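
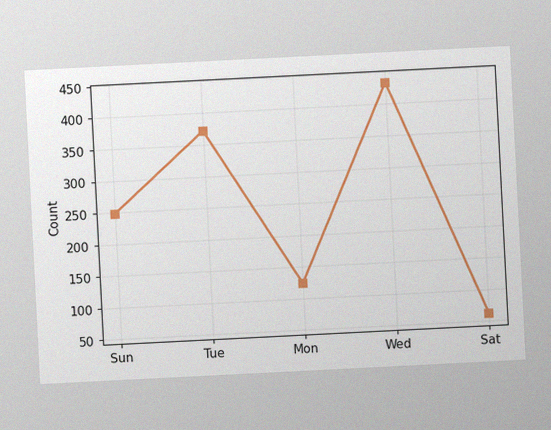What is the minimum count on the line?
The chart is tilted about 3° counter-clockwise, with some photo noise. The lowest point is at Sat, and reading across to the y-axis gives 62.

62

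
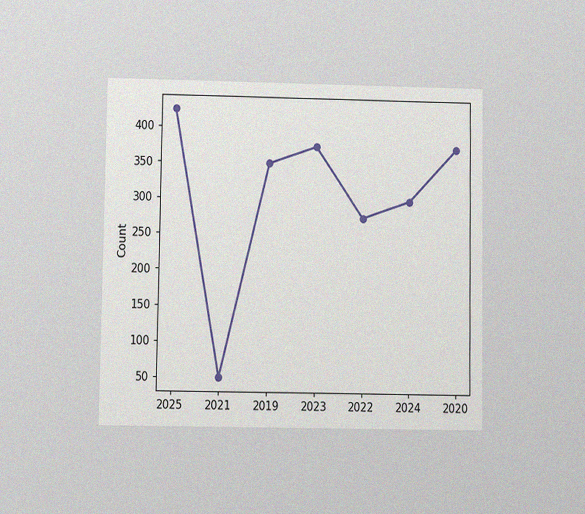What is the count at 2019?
The chart is viewed at a slight angle, with some photo noise. At 2019, the line is at 350.

350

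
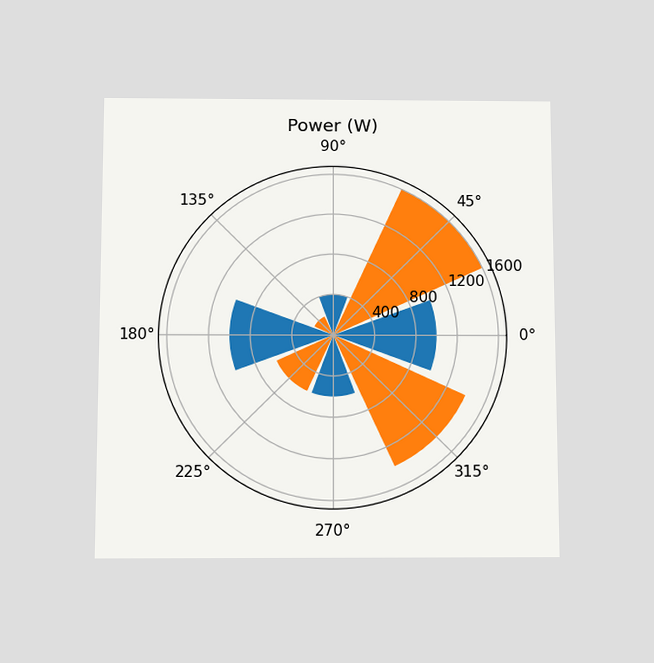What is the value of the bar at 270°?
The chart is viewed slightly from below. The bar at 270° reaches 600W on the radial axis.

600W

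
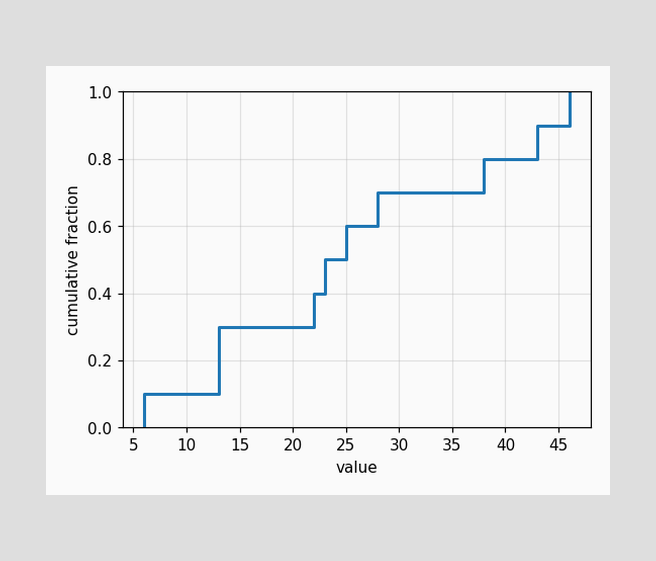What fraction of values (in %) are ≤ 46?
At x=46 the ECDF step is at 100%.

100%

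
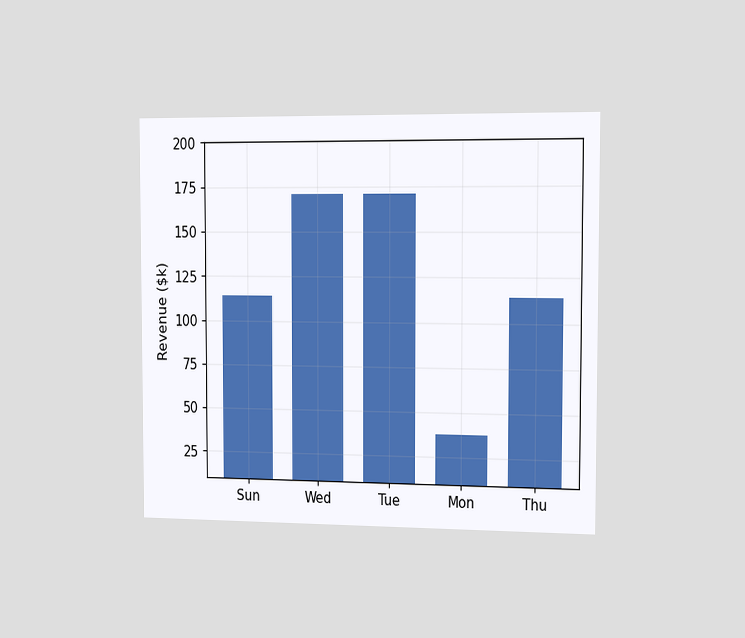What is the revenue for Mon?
The chart is viewed slightly from the right. Reading along the chart's y-axis, the Mon bar reaches $38k.

$38k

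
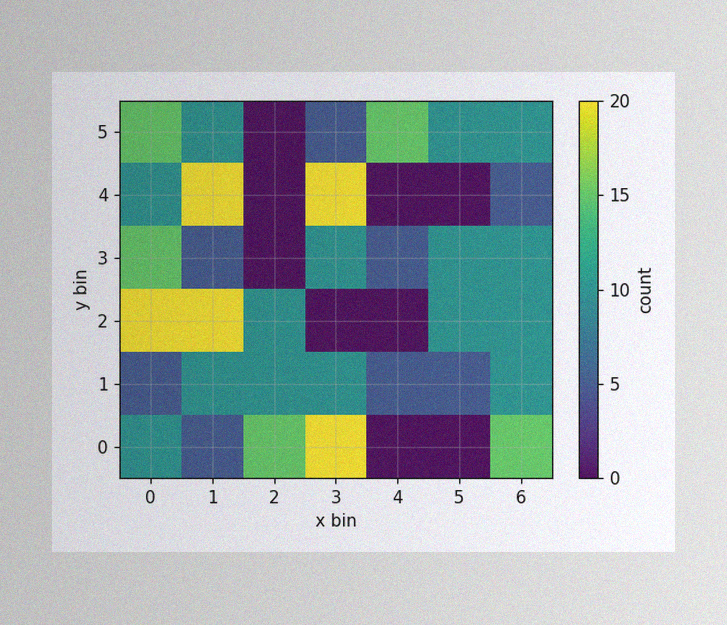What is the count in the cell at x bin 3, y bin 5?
5

The image has some photo noise and uneven lighting. Matching the cell (3, 5) against the colorbar gives 5.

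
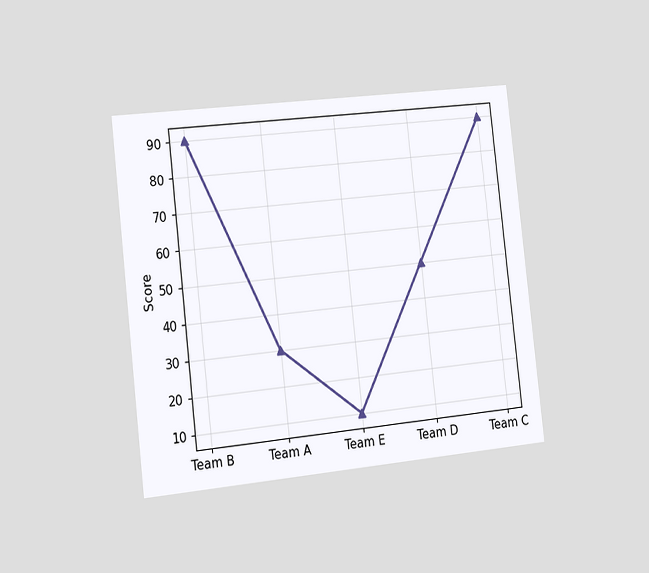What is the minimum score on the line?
The chart is tilted about 6° counter-clockwise and viewed slightly from the left. The lowest point is at Team E, and reading across to the y-axis gives 10.

10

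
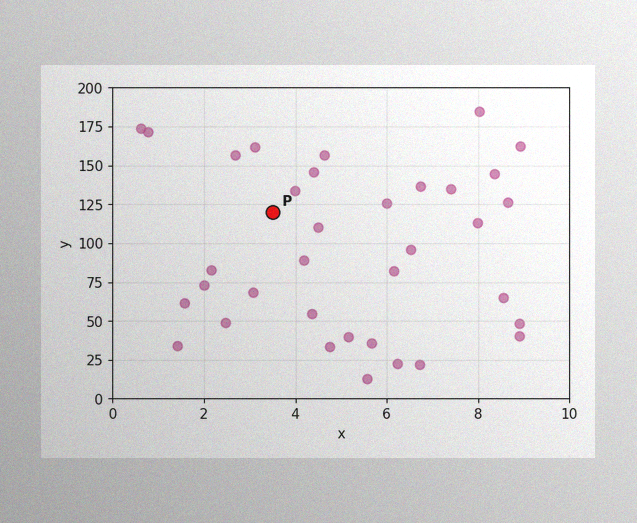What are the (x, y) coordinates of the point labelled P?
(3.5, 120)

The image has some photo noise and uneven lighting. Following the gridlines from P to each axis, P sits at (3.5, 120).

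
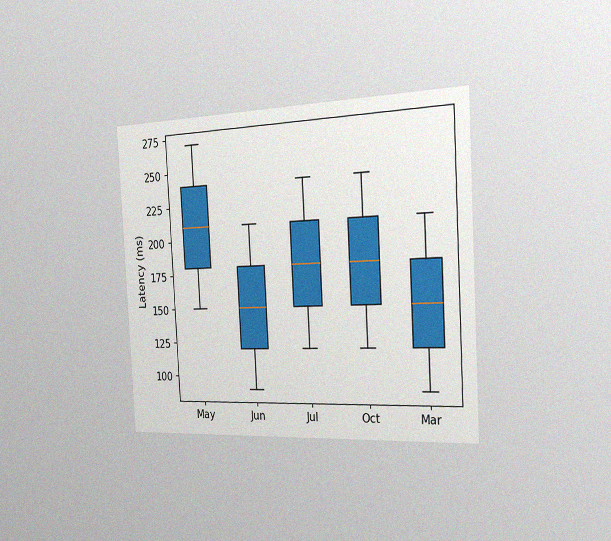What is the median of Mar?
150ms

The chart is tilted about 3° counter-clockwise and viewed slightly from the right, with some photo noise. The median line in the Mar box sits at 150ms.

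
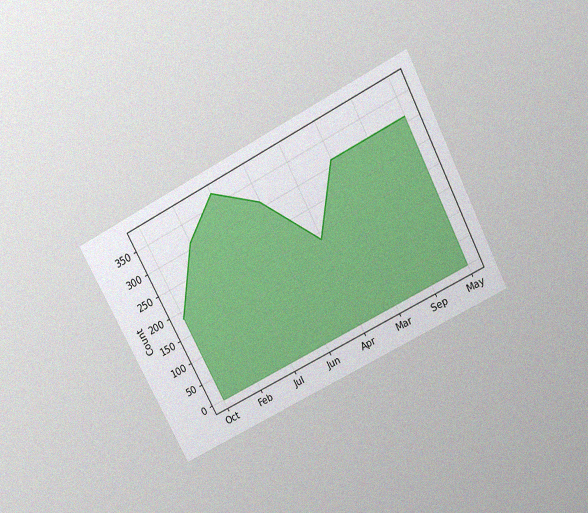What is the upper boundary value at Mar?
310

The chart is tilted about 28° counter-clockwise and viewed slightly from above, with some photo noise. At Mar the upper boundary is at 310.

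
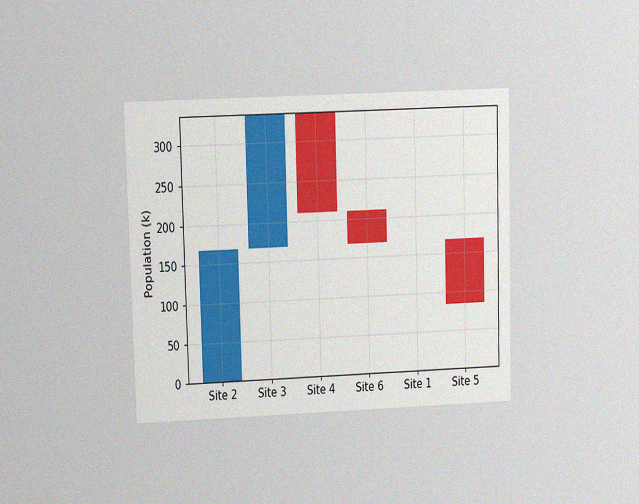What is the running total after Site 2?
The chart is viewed at a slight angle, with some photo noise. After Site 2 the running total reaches 168k.

168k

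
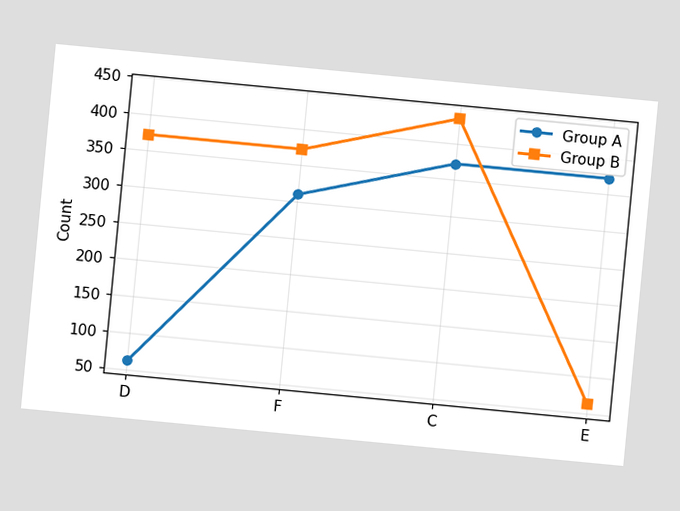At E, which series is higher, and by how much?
Group A, by 310

The chart is tilted about 5° clockwise. At E, Group A sits above the other line by 310.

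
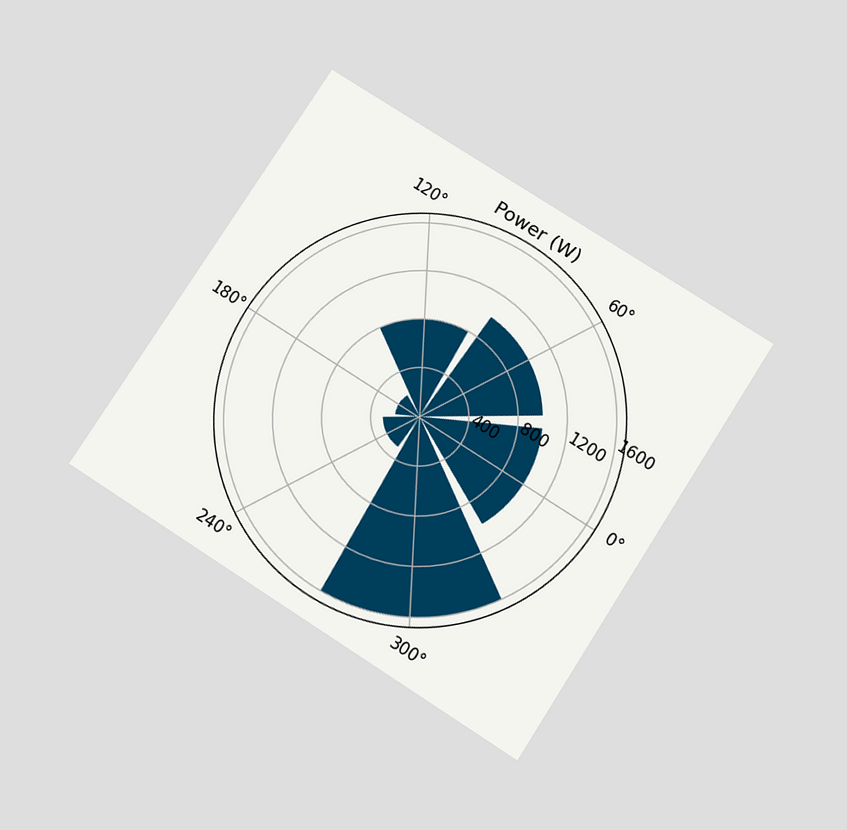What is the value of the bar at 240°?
300W

The chart is tilted about 33° clockwise and viewed slightly from below. The bar at 240° reaches 300W on the radial axis.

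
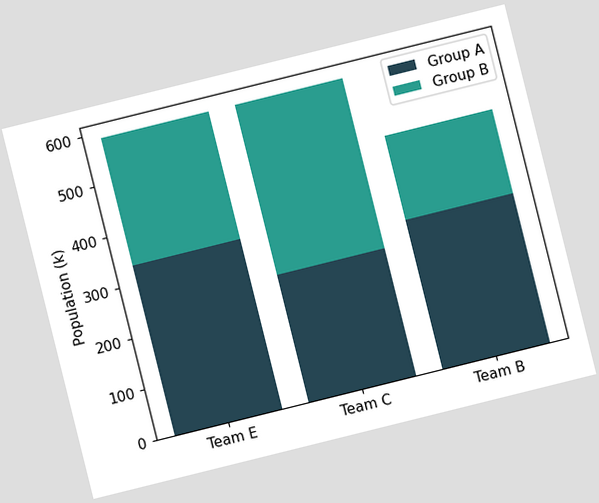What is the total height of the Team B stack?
462k

The chart is tilted about 14° counter-clockwise. The Team B stack's top reaches 462k on the y-axis.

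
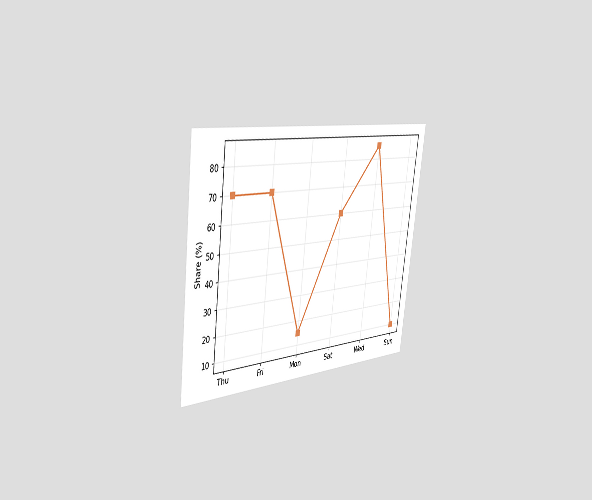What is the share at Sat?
The chart is tilted about 7° clockwise and viewed slightly from the left. At Sat, the line is at 60%.

60%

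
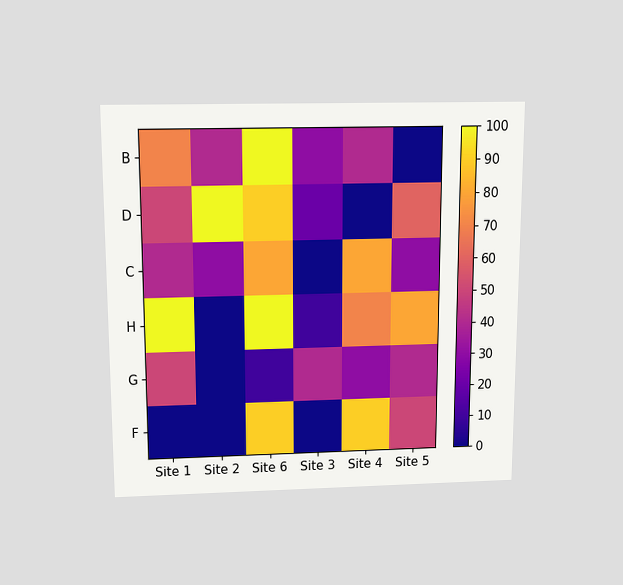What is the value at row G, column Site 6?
The chart is viewed slightly from above. Matching cell (G, Site 6) against the colorbar gives 10.

10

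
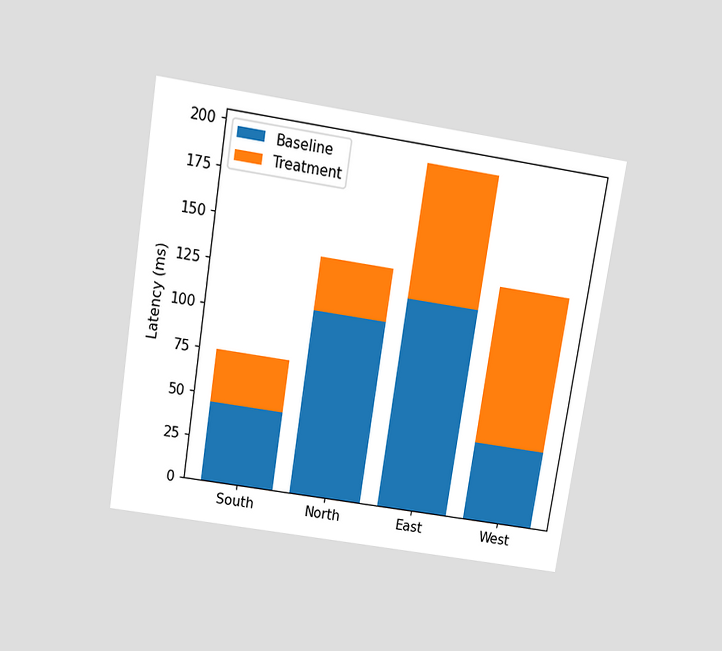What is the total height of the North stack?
The chart is tilted about 9° clockwise and viewed slightly from above. The North stack's top reaches 135ms on the y-axis.

135ms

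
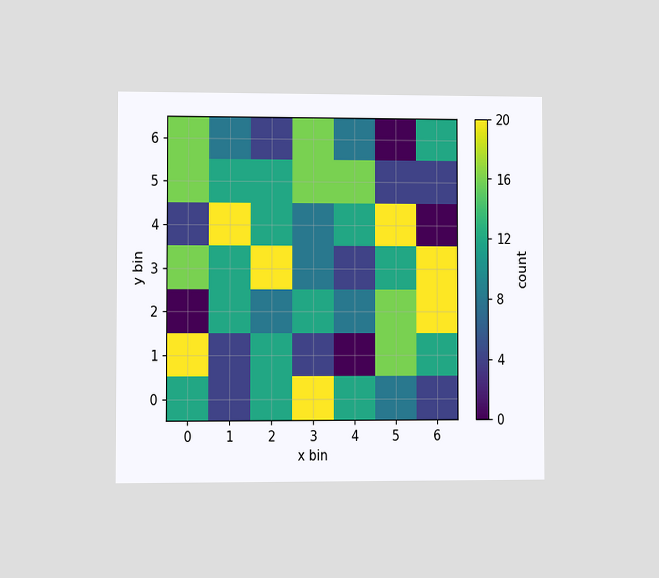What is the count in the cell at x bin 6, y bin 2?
20

The chart is viewed at a slight angle. Matching the cell (6, 2) against the colorbar gives 20.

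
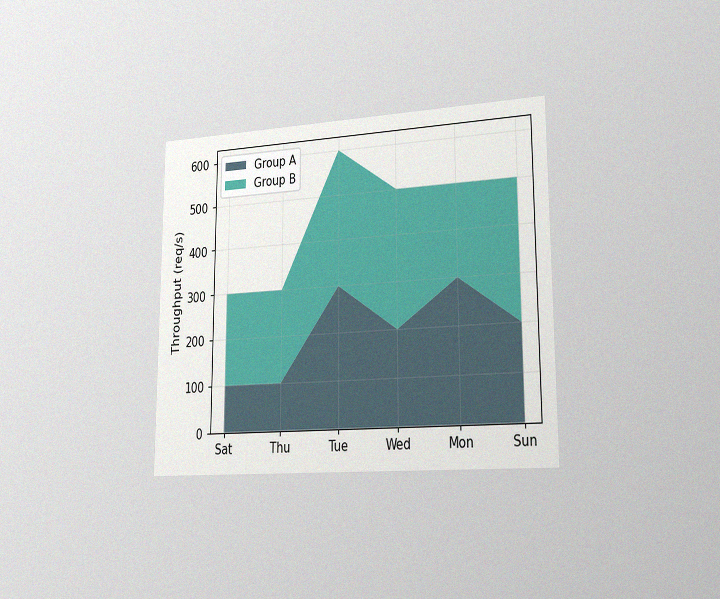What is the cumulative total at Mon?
500req/s

The chart is viewed slightly from the right, with some photo noise. The stacked total at Mon reaches 500req/s.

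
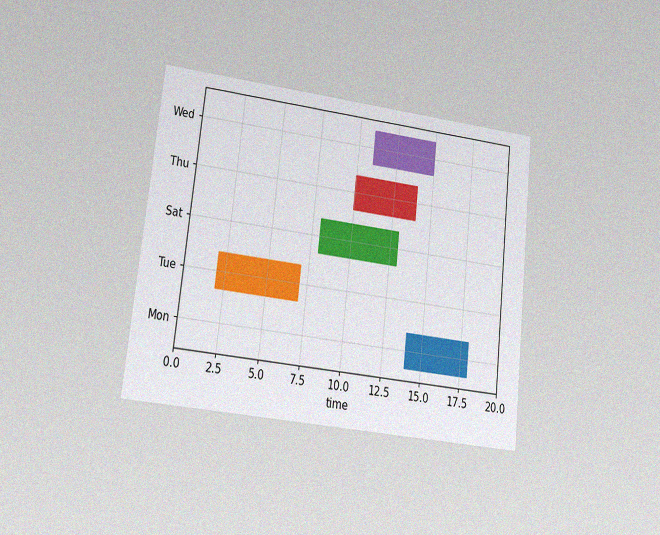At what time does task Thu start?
10

The chart is tilted about 6° clockwise and viewed at a slight angle, with some photo noise. The Thu bar begins at t=10.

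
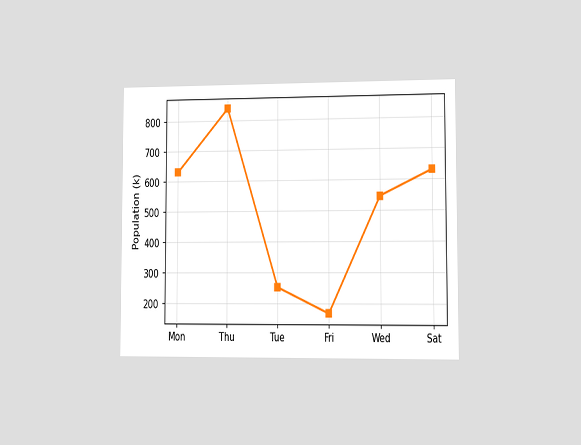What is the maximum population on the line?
840k

The chart is viewed slightly from the right. The highest point is at Thu, and reading across to the y-axis gives 840k.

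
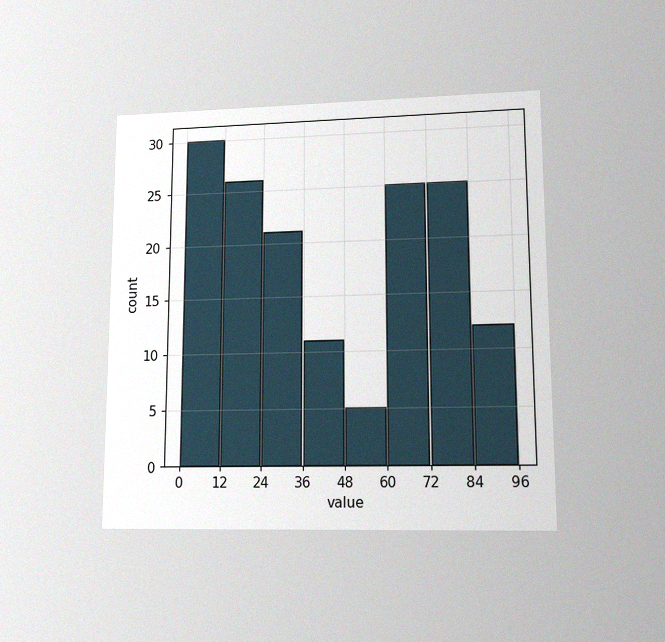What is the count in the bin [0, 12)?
The chart is viewed at a slight angle, with some photo noise. The [0, 12) bin has height 30.

30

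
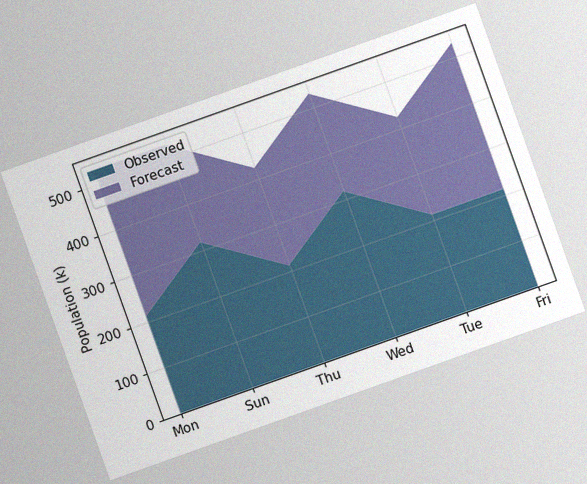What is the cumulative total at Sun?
530k

The chart is tilted about 20° counter-clockwise, with some photo noise. The stacked total at Sun reaches 530k.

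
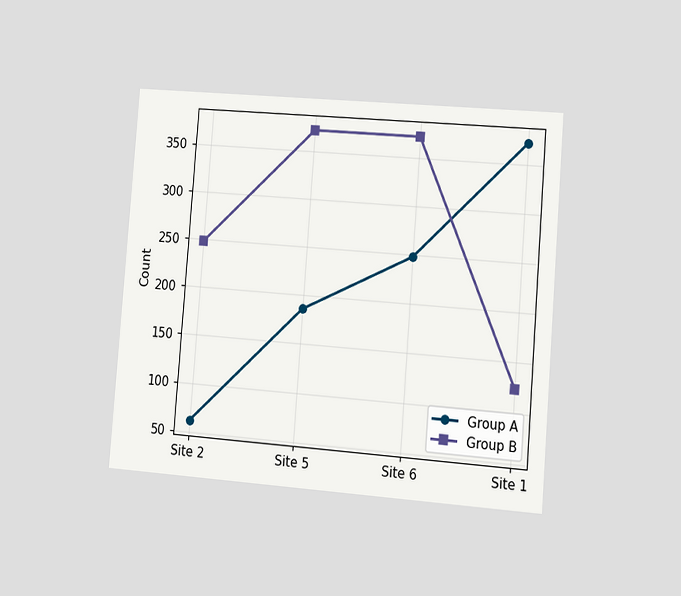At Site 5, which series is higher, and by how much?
The chart is tilted about 4° clockwise and viewed at a slight angle. At Site 5, Group B sits above the other line by 186.

Group B, by 186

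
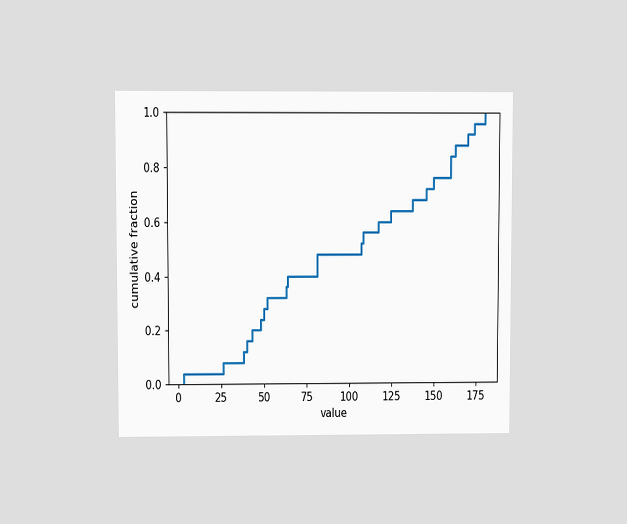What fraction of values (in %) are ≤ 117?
The chart is viewed at a slight angle. At x=117 the ECDF step is at 60%.

60%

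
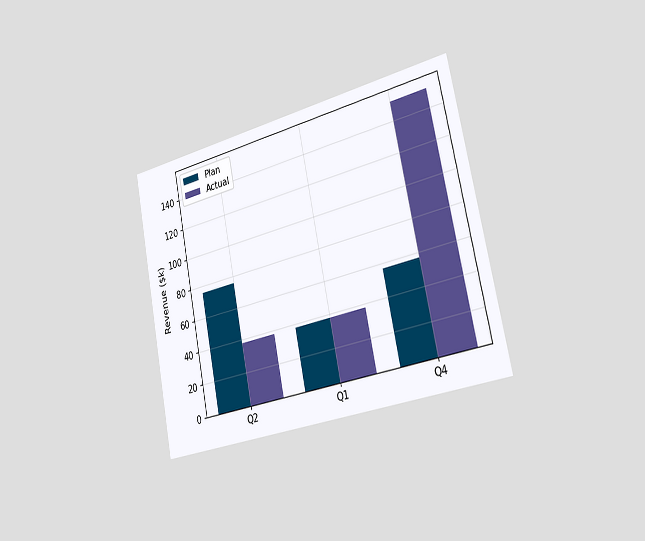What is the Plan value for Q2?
$76k

The chart is tilted about 11° counter-clockwise and viewed slightly from the right. The Plan bar at Q2 reaches $76k on the y-axis.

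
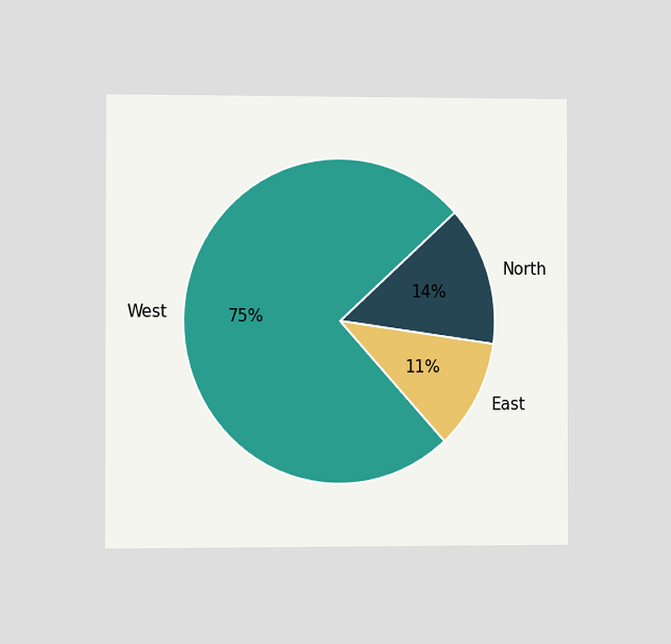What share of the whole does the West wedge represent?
The chart is viewed slightly from the left. The West slice takes up 75% of the pie.

75%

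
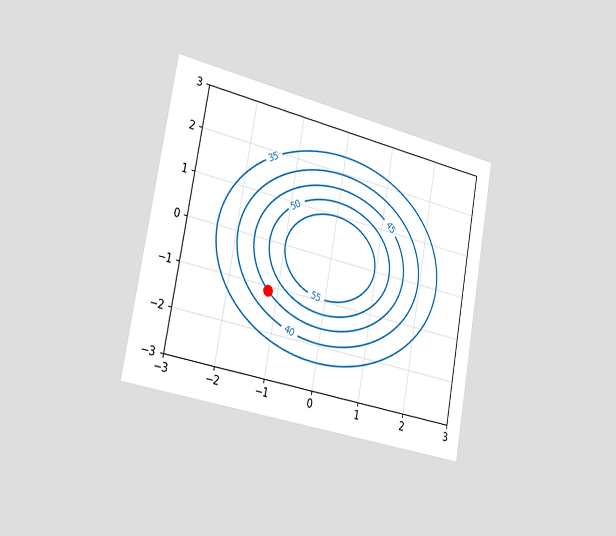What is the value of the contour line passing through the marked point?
45

The chart is tilted about 10° clockwise and viewed slightly from the left. The marked point sits on the contour labelled 45.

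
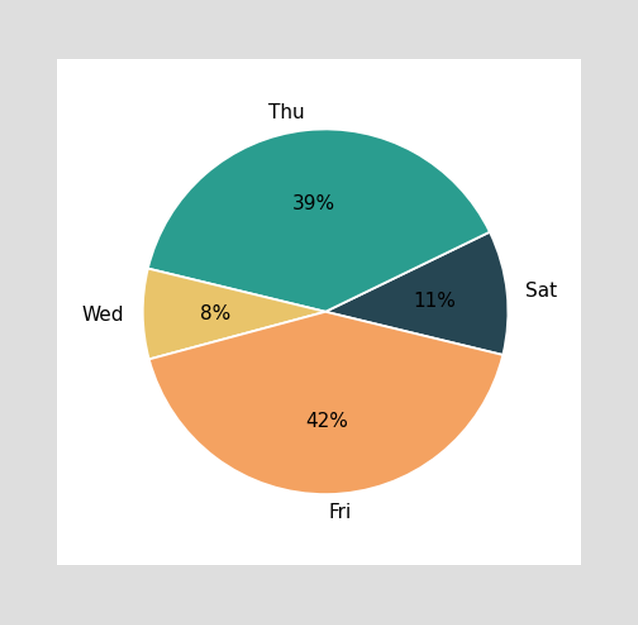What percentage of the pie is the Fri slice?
The Fri slice takes up 42% of the pie.

42%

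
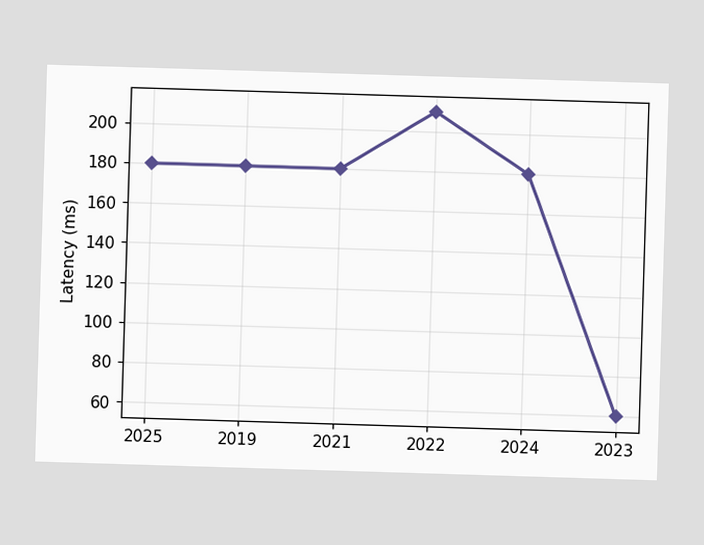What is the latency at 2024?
180ms

At 2024, the line is at 180ms.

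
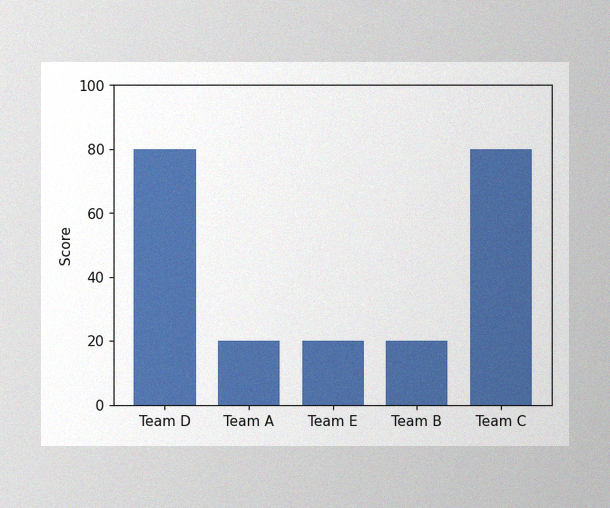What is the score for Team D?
80

The image has some photo noise and uneven lighting. Reading along the chart's y-axis, the Team D bar reaches 80.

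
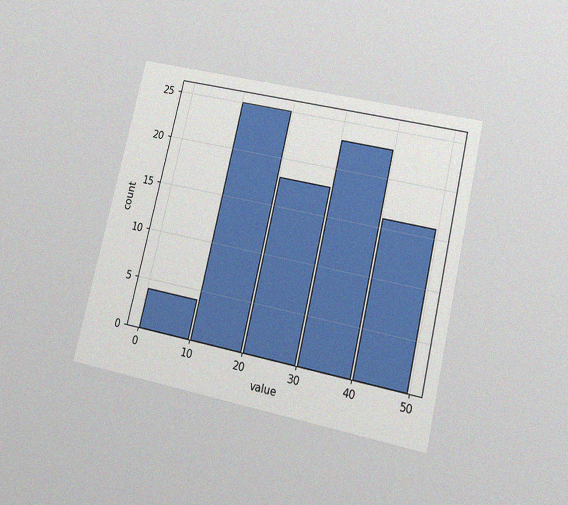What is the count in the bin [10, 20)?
25

The chart is tilted about 13° clockwise and viewed slightly from below, with some photo noise. The [10, 20) bin has height 25.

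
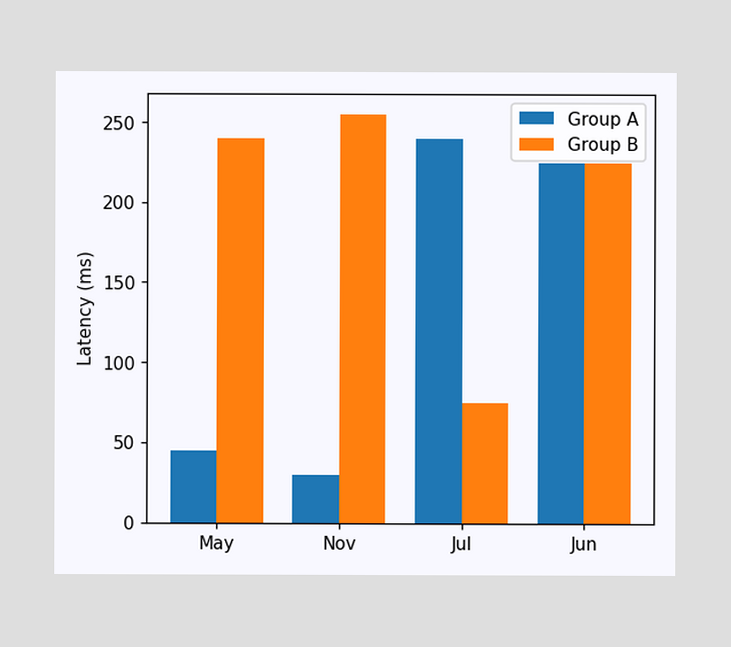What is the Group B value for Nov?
255ms

The Group B bar at Nov reaches 255ms on the y-axis.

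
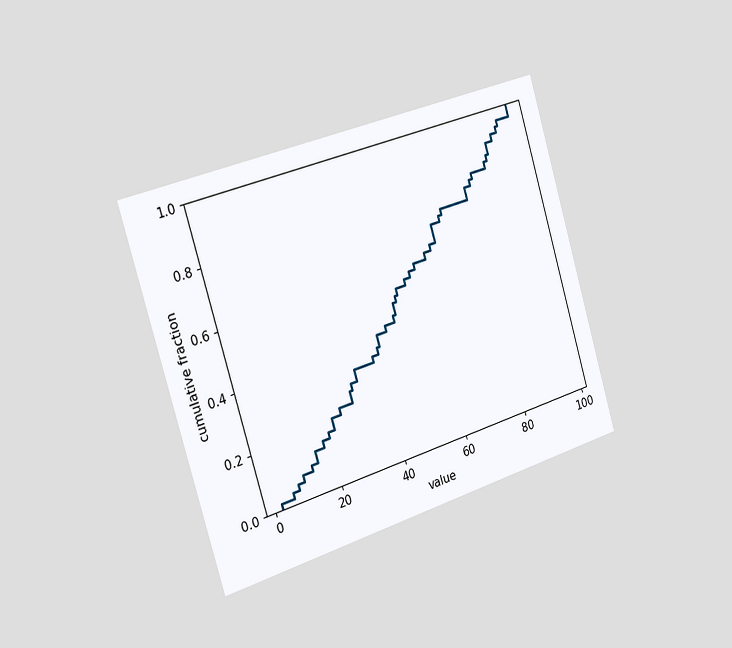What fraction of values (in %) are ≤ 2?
2%

The chart is tilted about 17° counter-clockwise and viewed slightly from the left. At x=2 the ECDF step is at 2%.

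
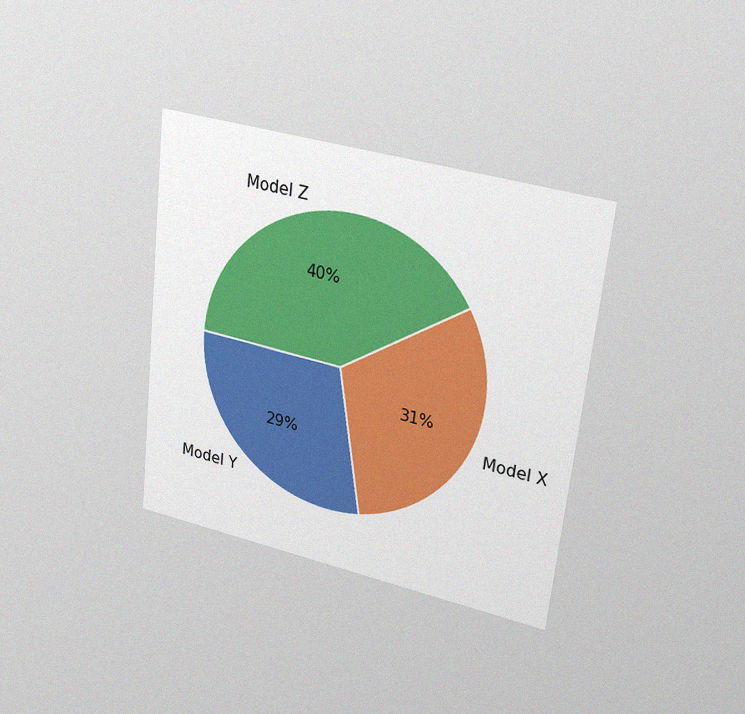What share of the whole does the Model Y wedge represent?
29%

The chart is tilted about 6° clockwise and viewed at a slight angle, with some photo noise. The Model Y slice takes up 29% of the pie.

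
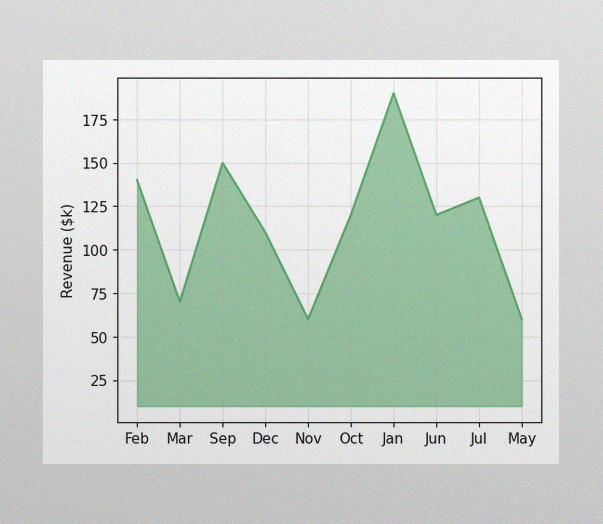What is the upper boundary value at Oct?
The image has some photo noise and uneven lighting. At Oct the upper boundary is at $120k.

$120k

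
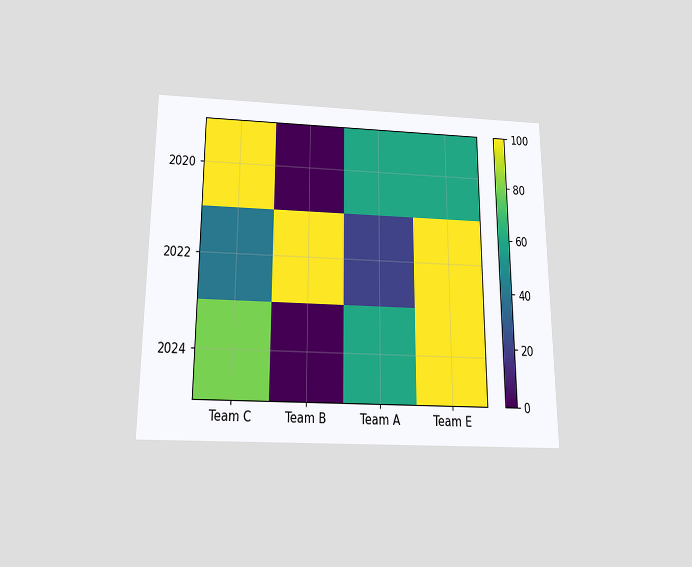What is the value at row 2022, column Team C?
The chart is viewed slightly from below. Matching cell (2022, Team C) against the colorbar gives 40.

40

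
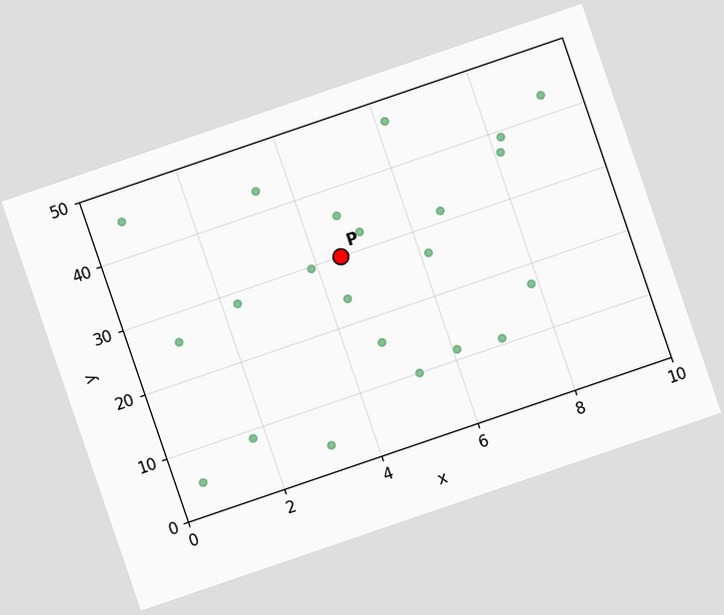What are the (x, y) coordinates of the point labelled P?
(4.5, 30)

The chart is tilted about 19° counter-clockwise. Following the gridlines from P to each axis, P sits at (4.5, 30).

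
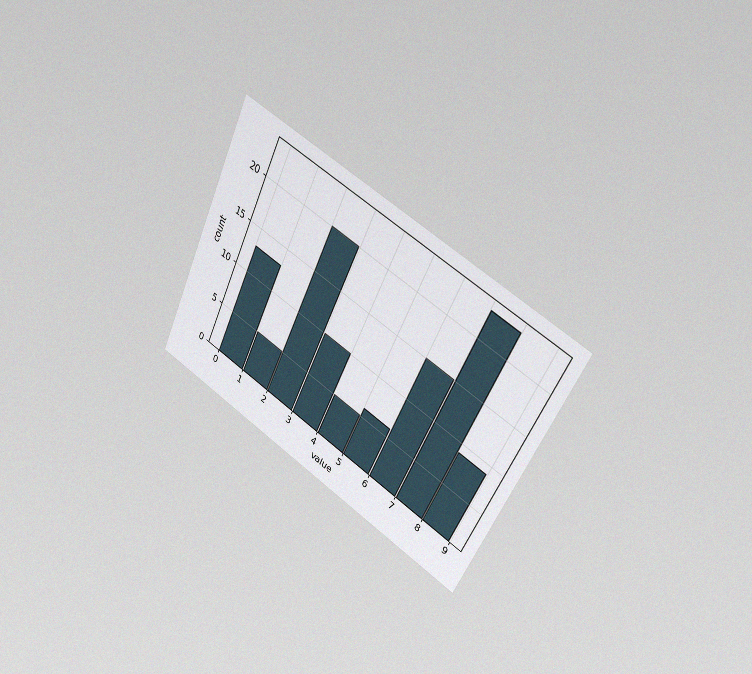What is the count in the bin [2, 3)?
20

The chart is tilted about 26° clockwise and viewed slightly from the right, with some photo noise. The [2, 3) bin has height 20.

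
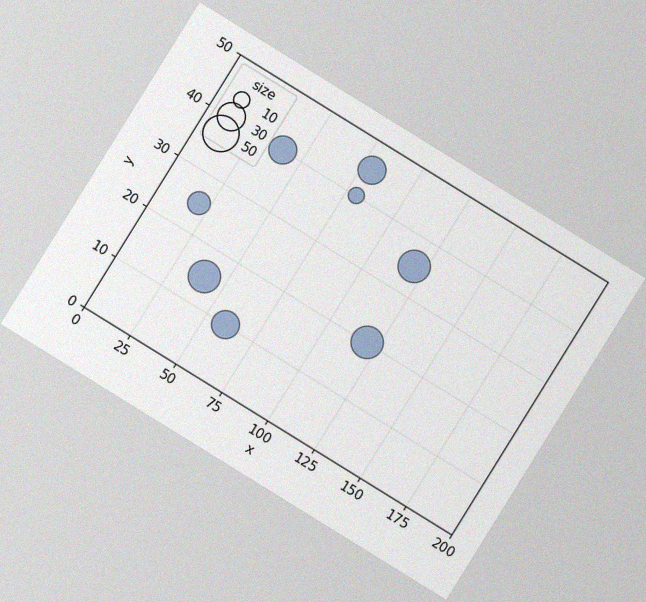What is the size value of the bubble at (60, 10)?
The chart is tilted about 32° clockwise, with some photo noise. Matching the bubble at (60, 10) against the size legend gives 30.

30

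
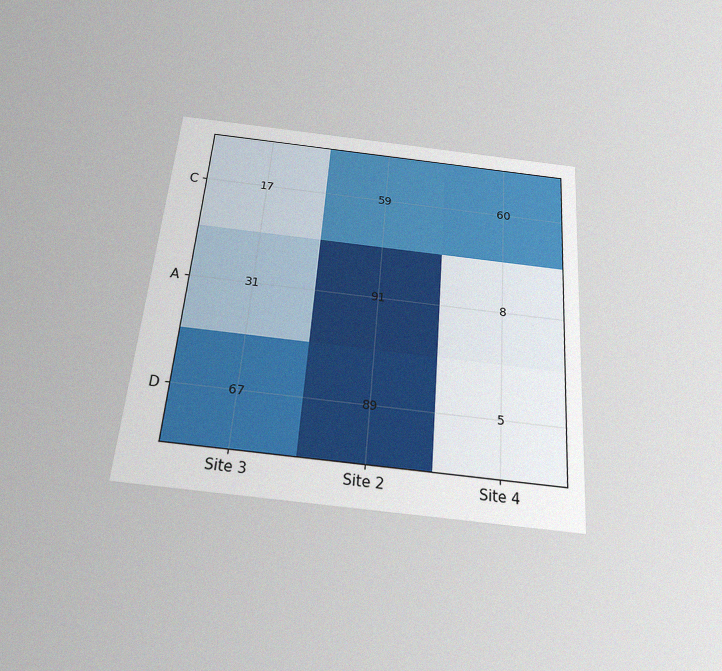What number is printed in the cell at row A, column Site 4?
The chart is tilted about 5° clockwise and viewed slightly from below, with some photo noise. The (A, Site 4) cell reads 8.

8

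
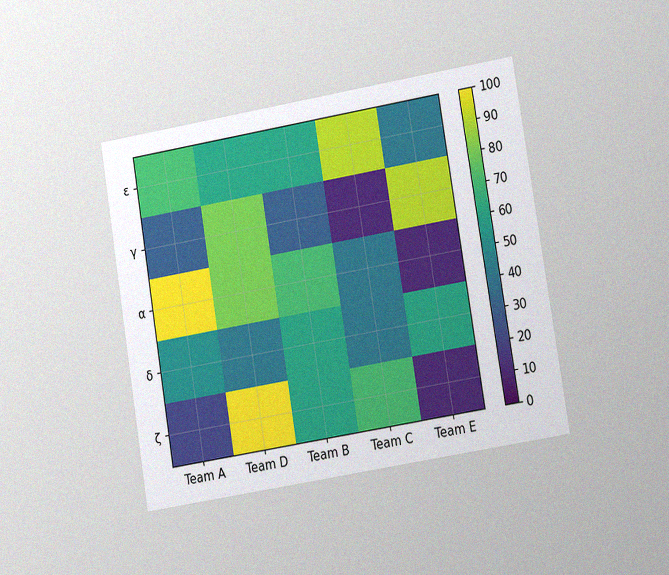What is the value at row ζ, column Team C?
70

The chart is tilted about 9° counter-clockwise and viewed at a slight angle, with some photo noise. Matching cell (ζ, Team C) against the colorbar gives 70.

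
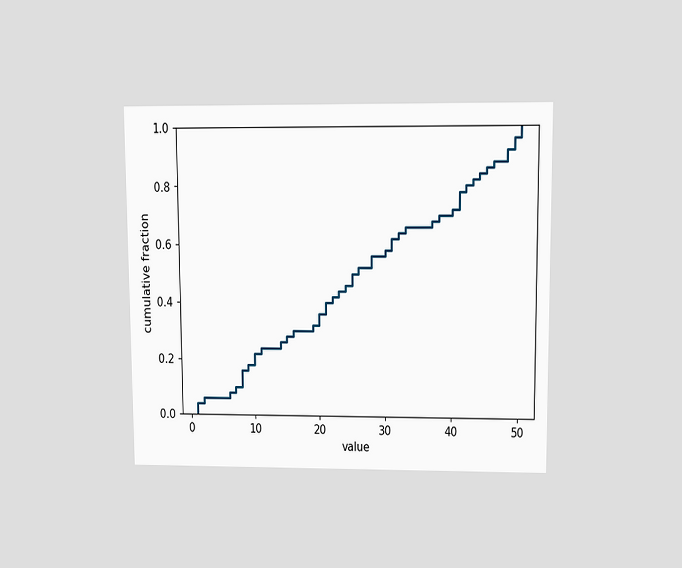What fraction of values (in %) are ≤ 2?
The chart is viewed slightly from above. At x=2 the ECDF step is at 6%.

6%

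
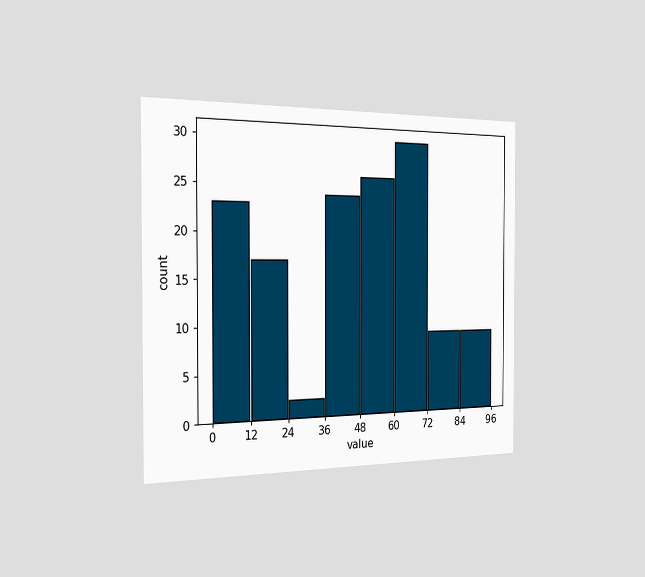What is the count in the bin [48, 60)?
26

The chart is viewed slightly from the left. The [48, 60) bin has height 26.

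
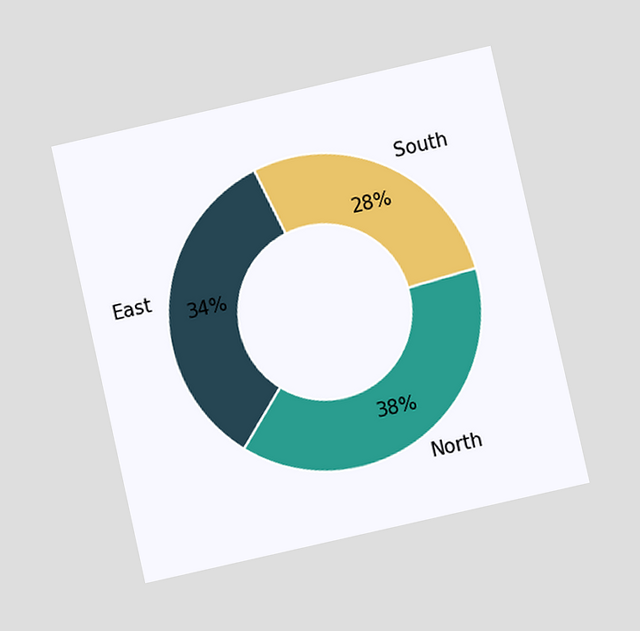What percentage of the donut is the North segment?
The chart is tilted about 13° counter-clockwise and viewed at a slight angle. The North segment takes up 38% of the ring.

38%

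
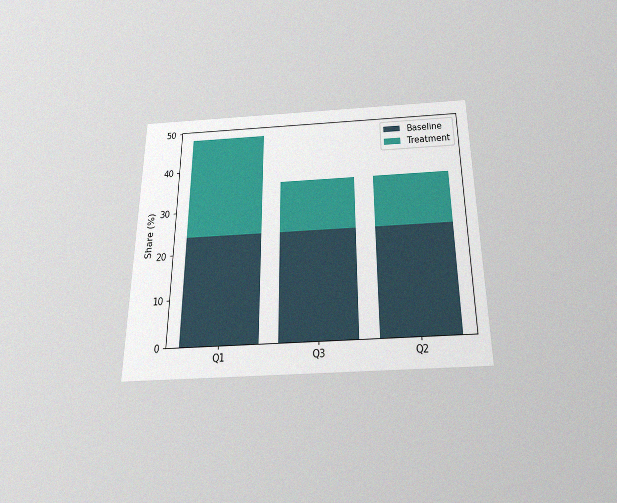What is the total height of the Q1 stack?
48%

The chart is viewed slightly from below, with some photo noise. The Q1 stack's top reaches 48% on the y-axis.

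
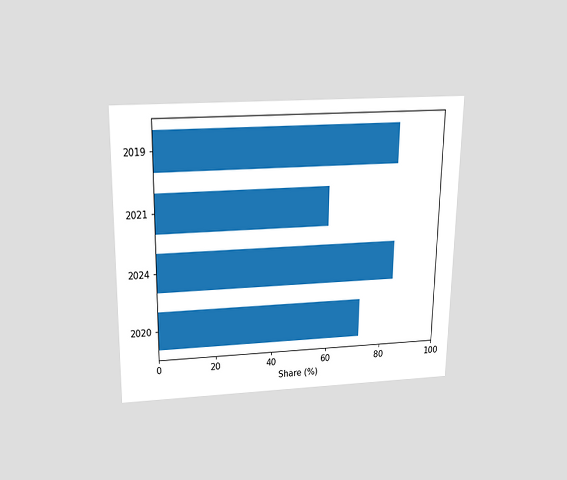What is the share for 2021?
The chart is viewed slightly from above. Reading along the chart's x-axis, the 2021 bar reaches 60%.

60%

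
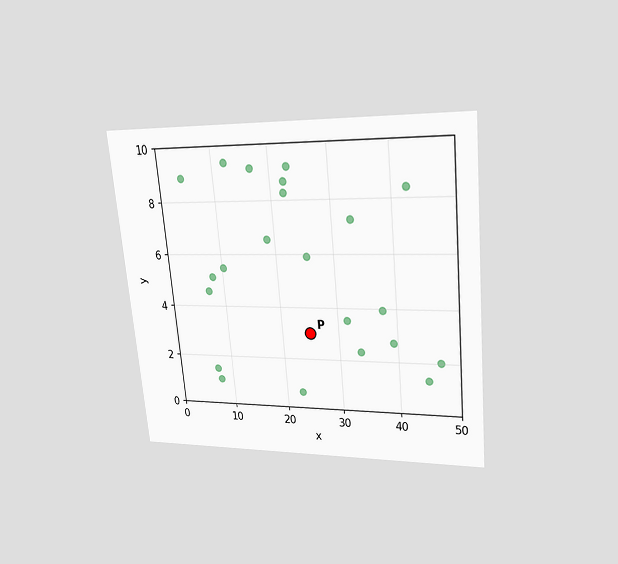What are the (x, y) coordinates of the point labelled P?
The chart is tilted about 5° counter-clockwise and viewed at a slight angle. Following the gridlines from P to each axis, P sits at (25, 3).

(25, 3)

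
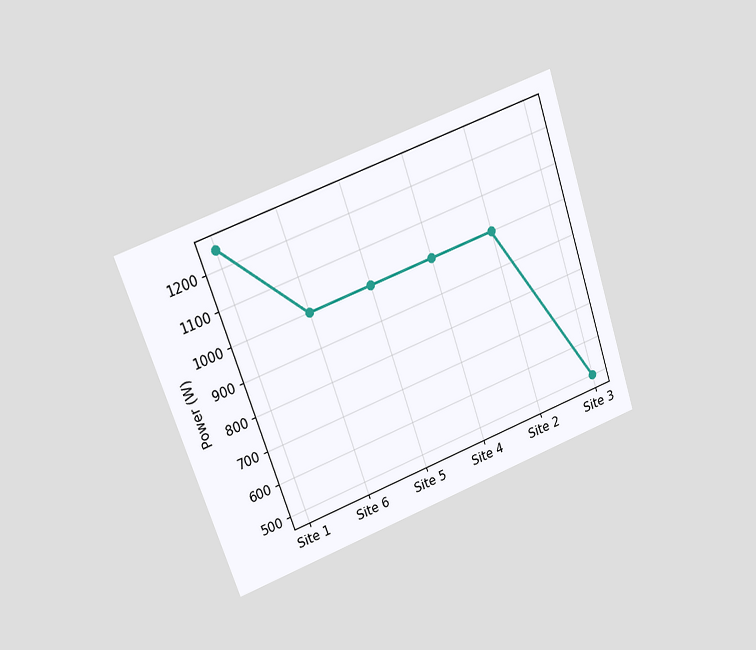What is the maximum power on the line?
1250W

The chart is tilted about 19° counter-clockwise and viewed at a slight angle. The highest point is at Site 1, and reading across to the y-axis gives 1250W.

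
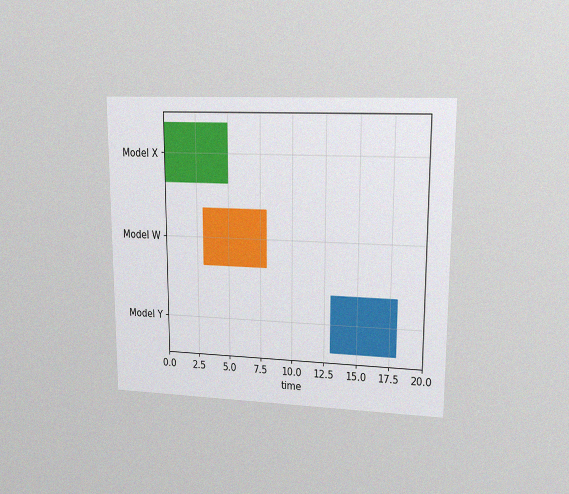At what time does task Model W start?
3

The chart is viewed at a slight angle, with some photo noise. The Model W bar begins at t=3.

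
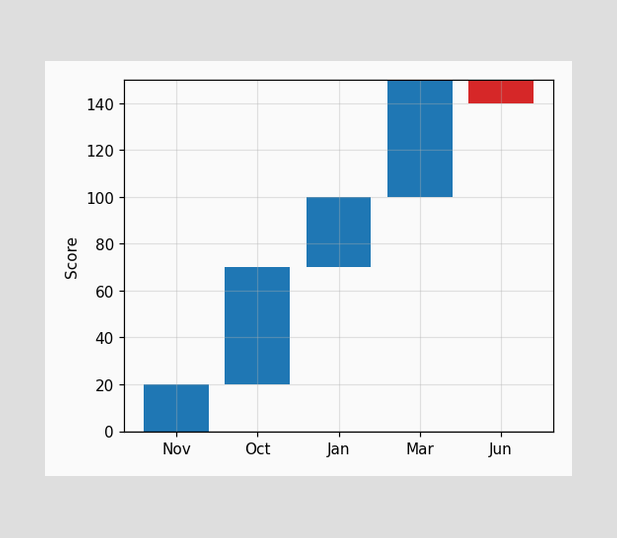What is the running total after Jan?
After Jan the running total reaches 100.

100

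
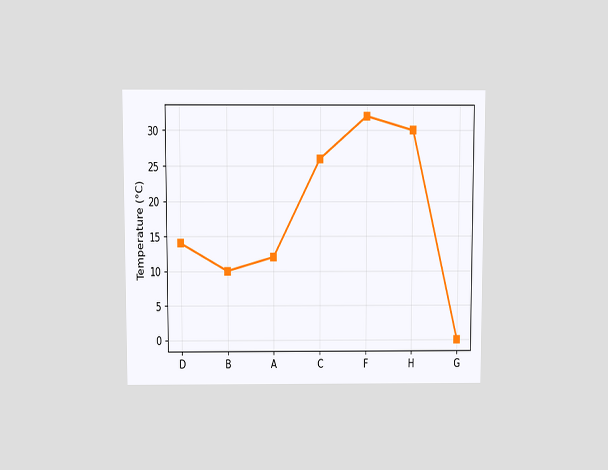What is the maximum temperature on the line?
32°C

The chart is viewed slightly from above. The highest point is at F, and reading across to the y-axis gives 32°C.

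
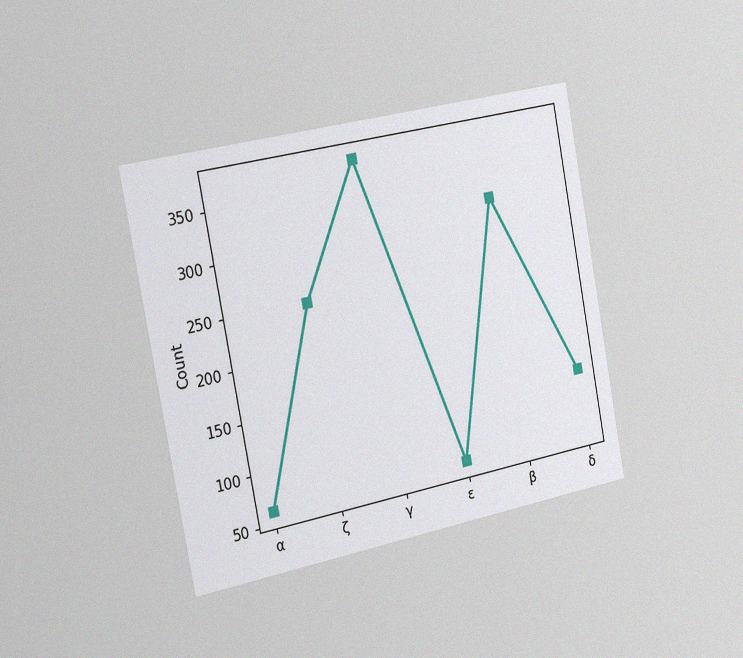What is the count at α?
62

The chart is tilted about 11° counter-clockwise and viewed slightly from the left, with some photo noise. At α, the line is at 62.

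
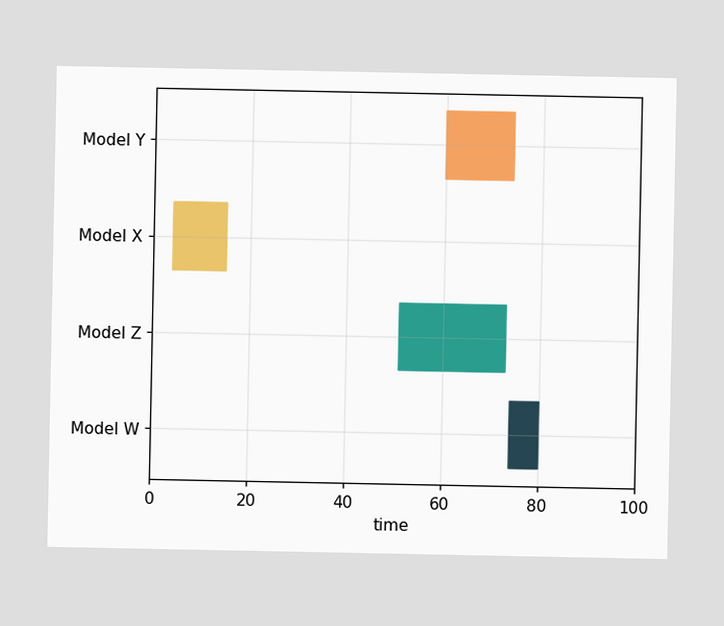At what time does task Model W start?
The Model W bar begins at t=74.

74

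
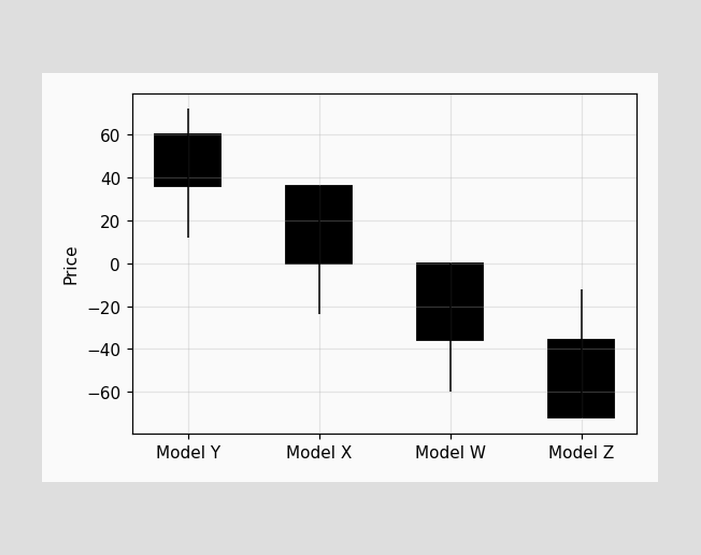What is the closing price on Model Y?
36

The Model Y candle closes at 36.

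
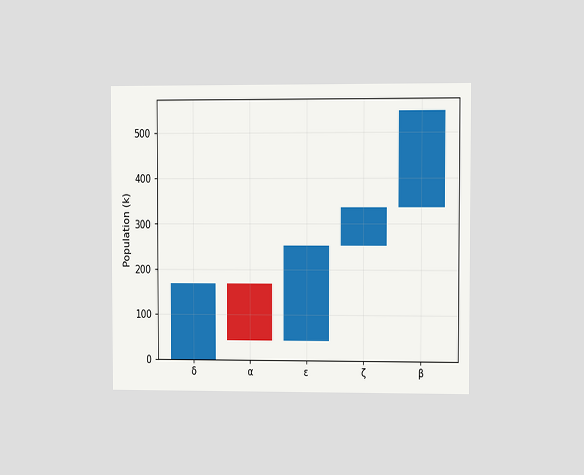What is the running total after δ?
The chart is viewed at a slight angle. After δ the running total reaches 168k.

168k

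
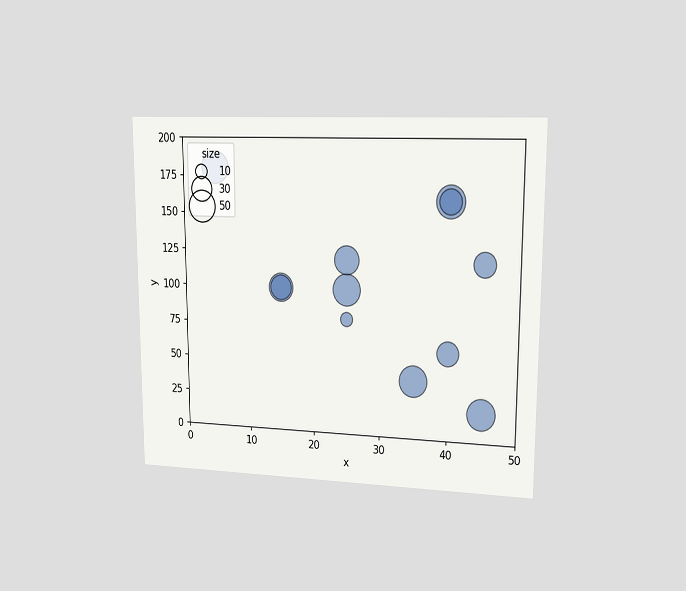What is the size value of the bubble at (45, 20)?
The chart is viewed slightly from the right. Matching the bubble at (45, 20) against the size legend gives 50.

50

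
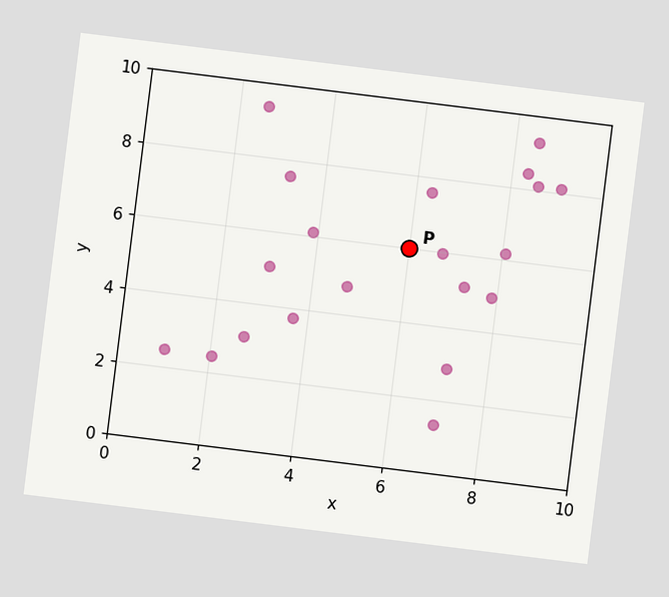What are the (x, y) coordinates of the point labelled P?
(6, 6)

The chart is tilted about 7° clockwise. Following the gridlines from P to each axis, P sits at (6, 6).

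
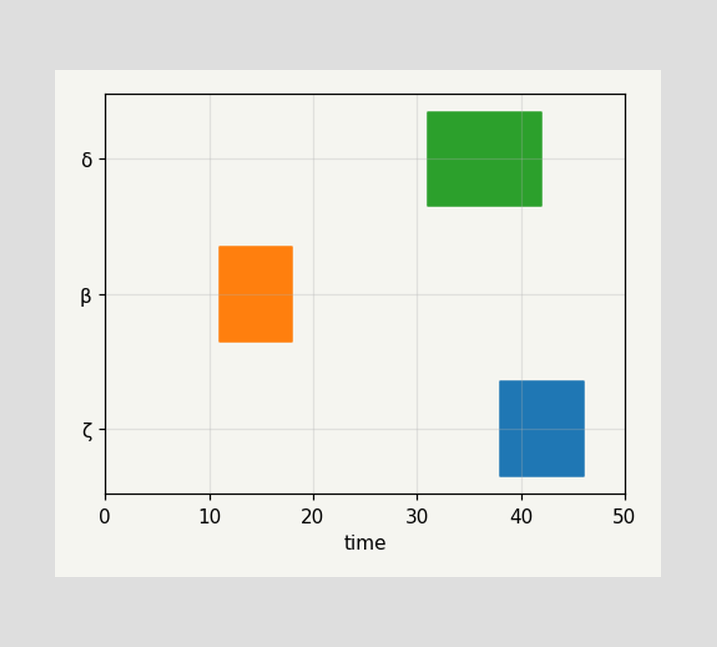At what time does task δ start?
The δ bar begins at t=31.

31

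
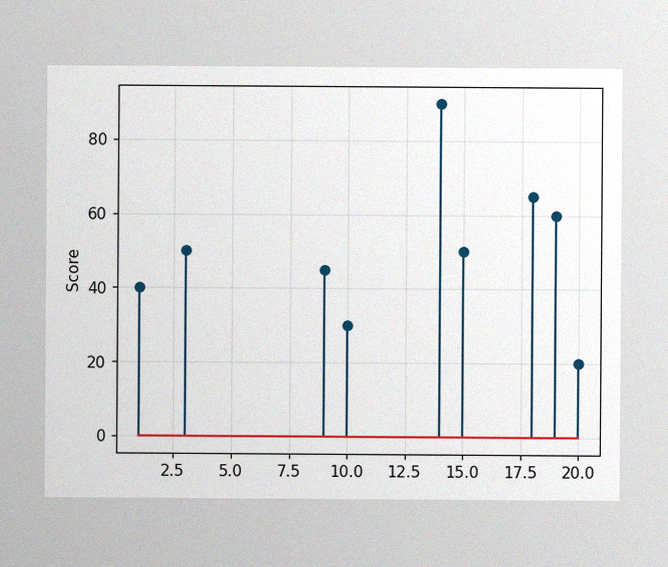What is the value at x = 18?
The image has some photo noise and uneven lighting. The stem at x=18 reaches 65.

65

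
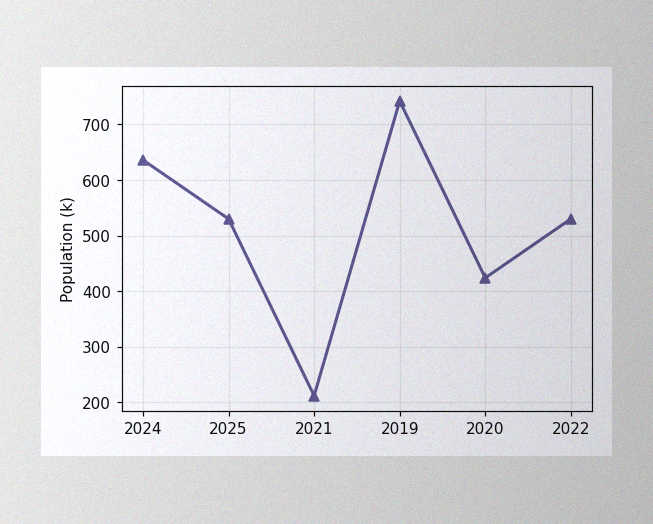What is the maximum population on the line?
The image has some photo noise and uneven lighting. The highest point is at 2019, and reading across to the y-axis gives 742k.

742k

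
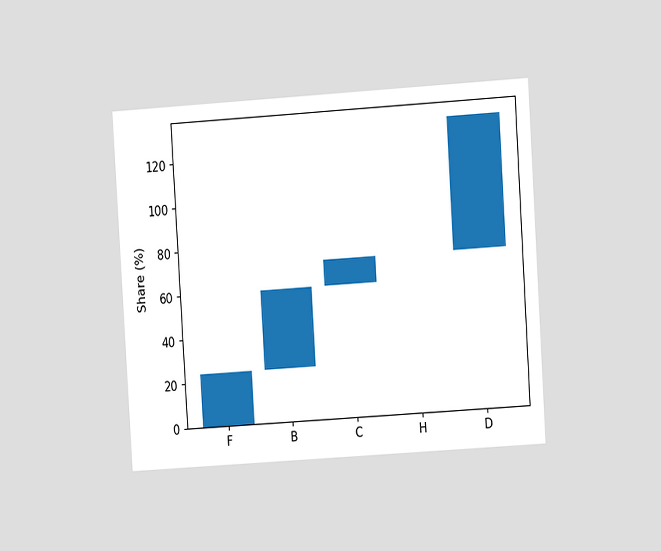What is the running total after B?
The chart is tilted about 4° counter-clockwise and viewed at a slight angle. After B the running total reaches 60%.

60%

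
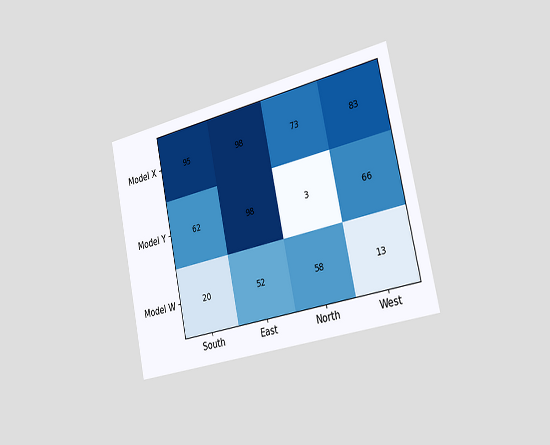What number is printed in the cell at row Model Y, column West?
The chart is tilted about 12° counter-clockwise and viewed slightly from the right. The (Model Y, West) cell reads 66.

66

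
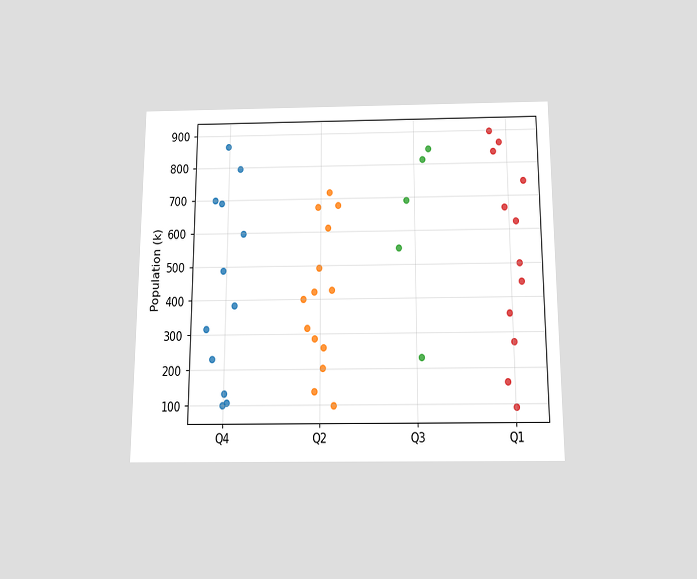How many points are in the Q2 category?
The chart is viewed slightly from below. Counting the markers in the Q2 column gives 14.

14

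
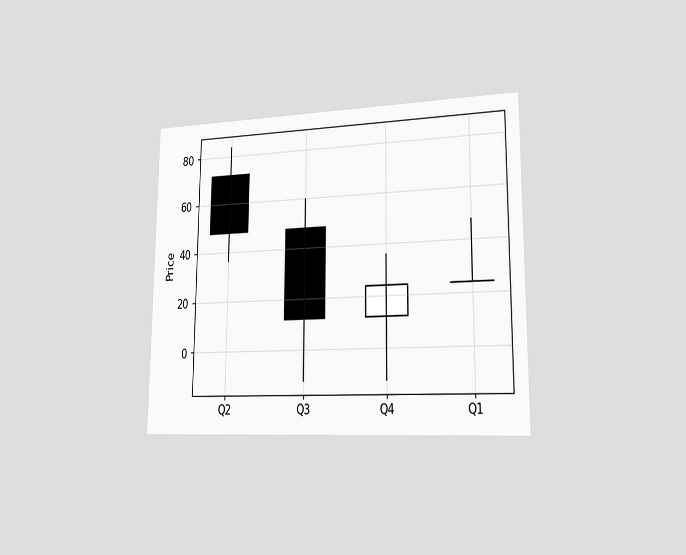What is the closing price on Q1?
24

The chart is viewed slightly from the right. The Q1 candle closes at 24.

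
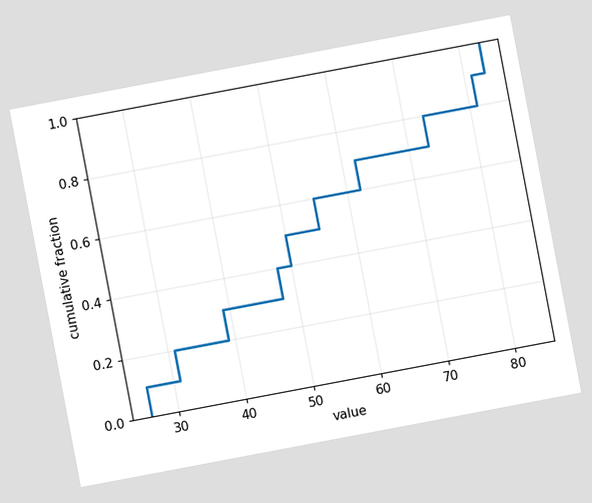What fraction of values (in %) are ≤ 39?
30%

The chart is tilted about 11° counter-clockwise. At x=39 the ECDF step is at 30%.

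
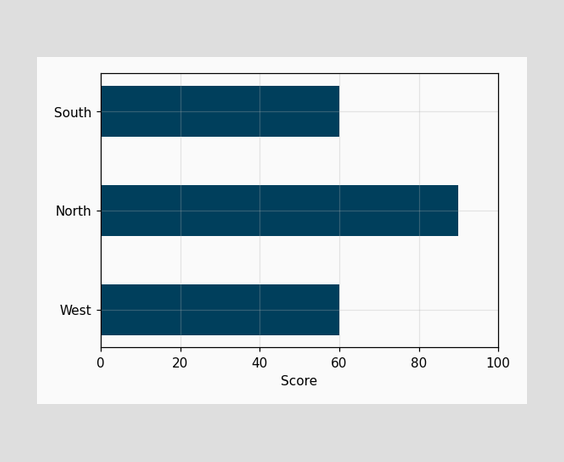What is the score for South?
60

Reading along the chart's x-axis, the South bar reaches 60.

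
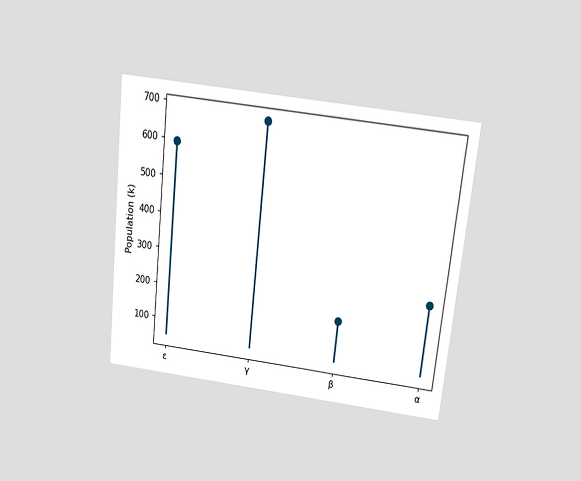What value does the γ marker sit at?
The chart is tilted about 6° clockwise and viewed slightly from above. The γ marker sits at 680k.

680k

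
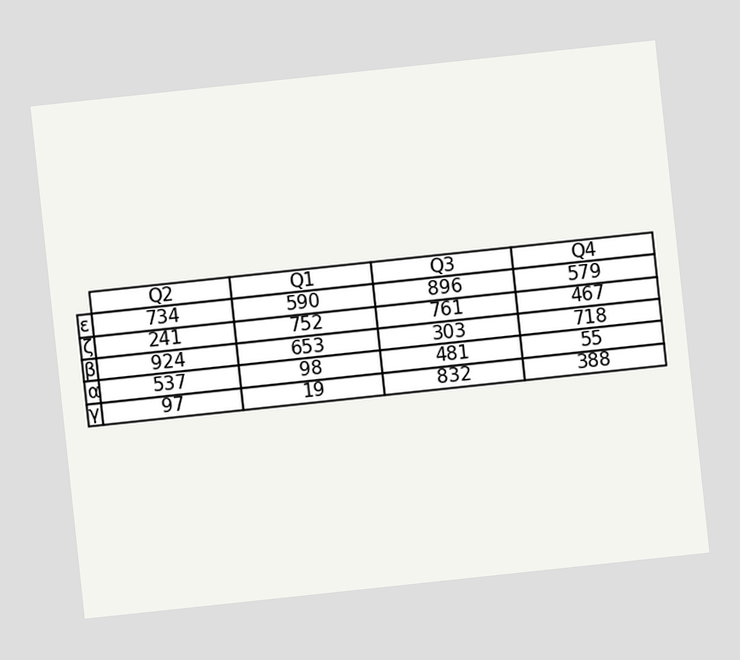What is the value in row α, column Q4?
The chart is tilted about 6° counter-clockwise. The (α, Q4) cell reads 55.

55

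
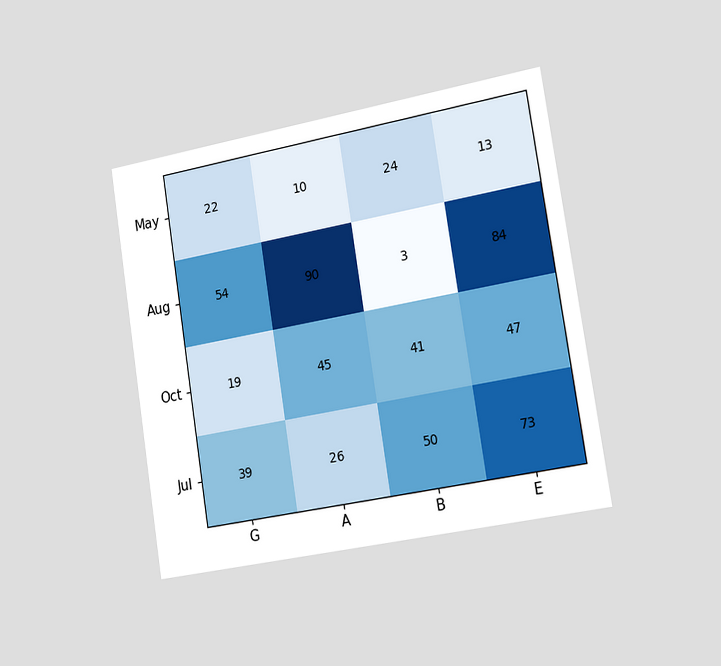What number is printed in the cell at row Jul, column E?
73

The chart is tilted about 9° counter-clockwise and viewed slightly from the right. The (Jul, E) cell reads 73.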